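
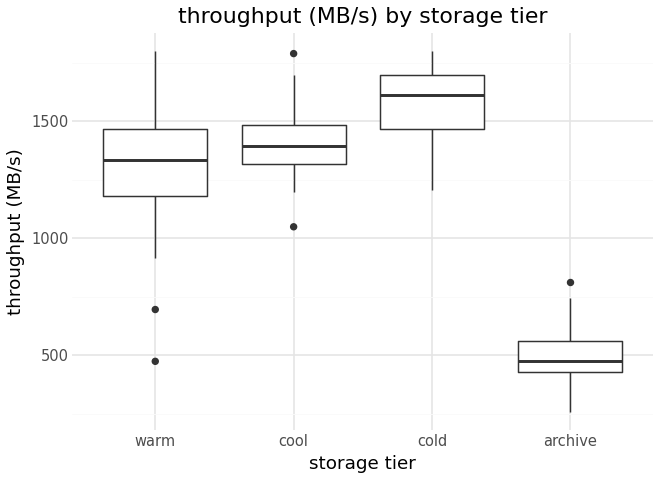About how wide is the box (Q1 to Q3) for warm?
Q3 ≈ 1500, Q1 ≈ 1200; IQR ≈ 300.

≈ 300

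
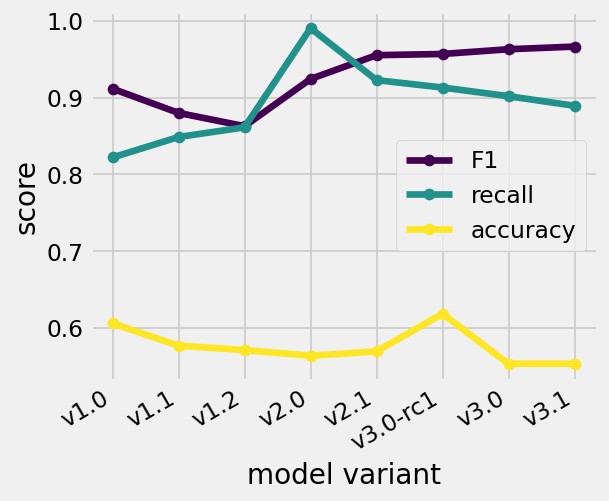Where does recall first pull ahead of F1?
v2.0

v1.2: recall ≈ 0.85 vs F1 ≈ 0.85 (not yet); v2.0: recall ≈ 1.00 vs F1 ≈ 0.90 (first crossover).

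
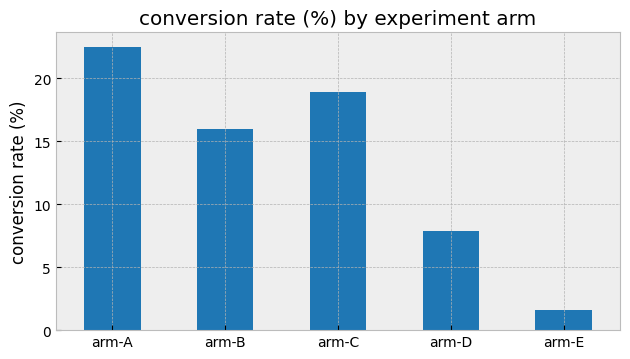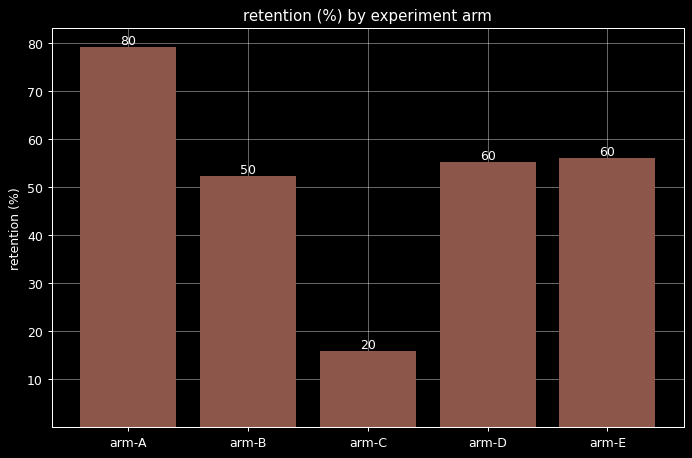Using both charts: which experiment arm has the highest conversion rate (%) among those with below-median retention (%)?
arm-C

Chart 2 median retention (%) ≈ 60; below-median experiment arms: arm-B, arm-C. Among those, arm-C has the highest conversion rate (%) (≈ 20).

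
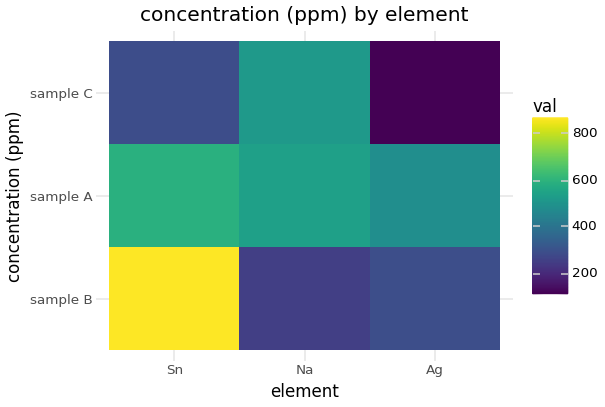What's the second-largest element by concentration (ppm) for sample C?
Top 3 for sample C: Na ≈ 500, Sn ≈ 300, Ag ≈ 100.

Sn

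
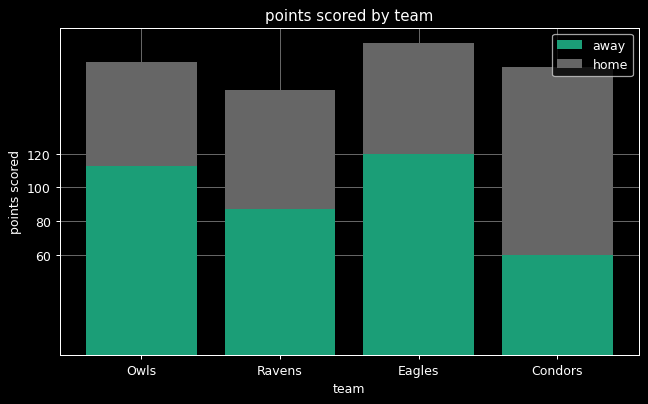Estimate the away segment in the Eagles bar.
≈ 120

away top ≈ 120, bottom ≈ 0; segment ≈ 120.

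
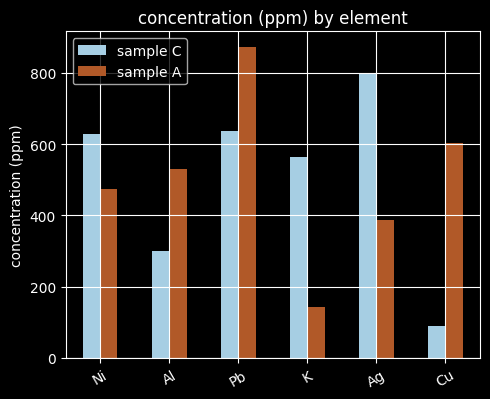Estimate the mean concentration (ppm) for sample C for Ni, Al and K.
(600 + 300 + 600) / 3 ≈ 500.

≈ 500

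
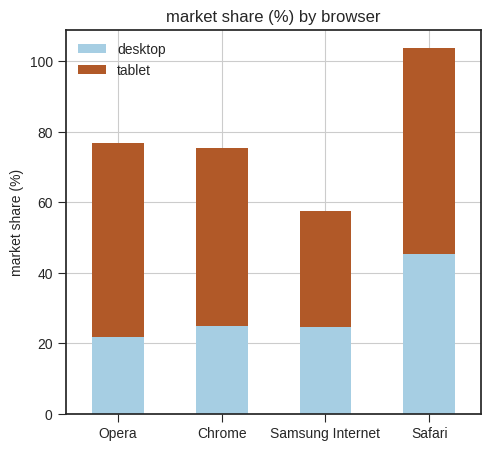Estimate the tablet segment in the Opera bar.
≈ 60

tablet top ≈ 80, bottom ≈ 20; segment ≈ 60.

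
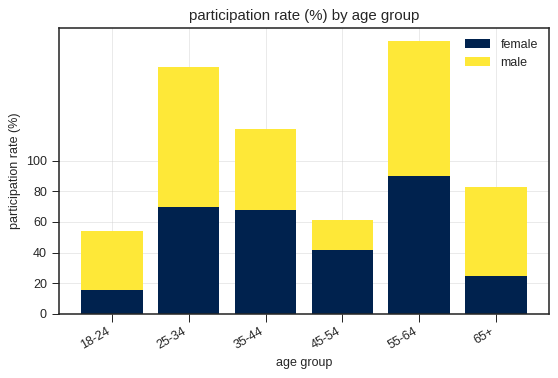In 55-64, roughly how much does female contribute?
≈ 80

female top ≈ 80, bottom ≈ 0; segment ≈ 80.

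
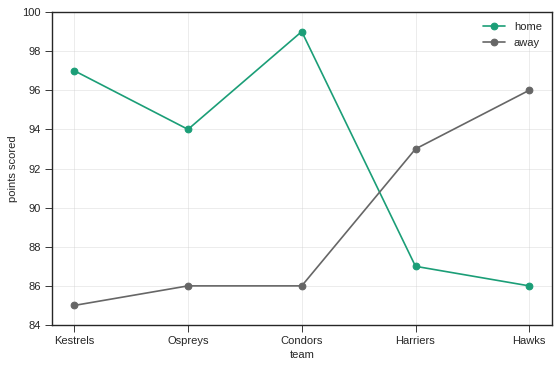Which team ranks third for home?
Top 4 for home: Condors ≈ 100, Kestrels ≈ 96, Ospreys ≈ 94, Harriers ≈ 88.

Ospreys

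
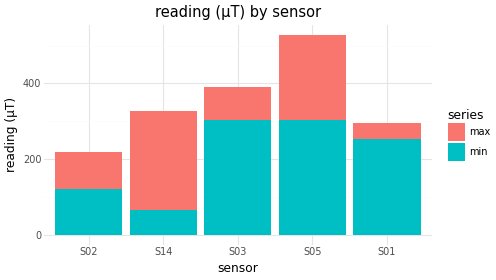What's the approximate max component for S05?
max top ≈ 550, bottom ≈ 300; segment ≈ 250.

≈ 250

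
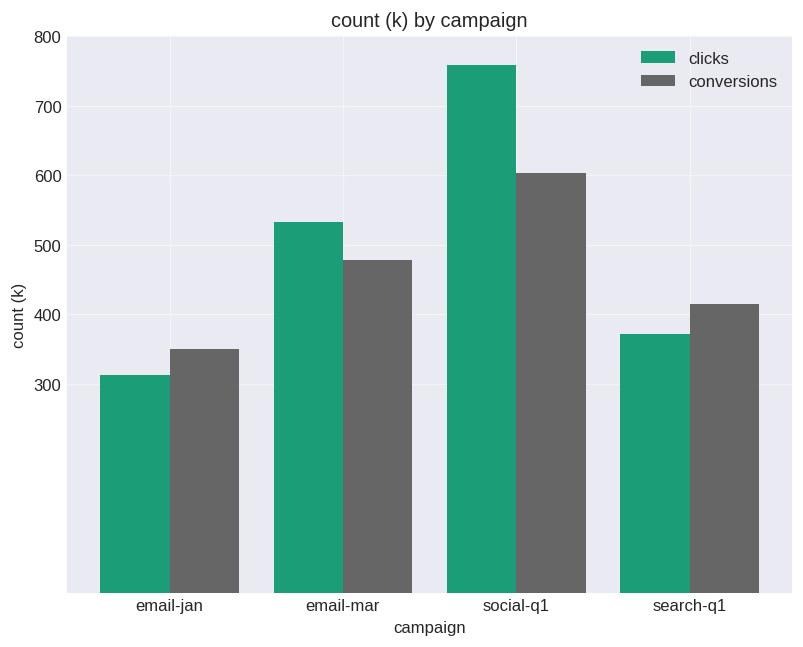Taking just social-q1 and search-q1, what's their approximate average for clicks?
(800 + 400) / 2 ≈ 600.

≈ 600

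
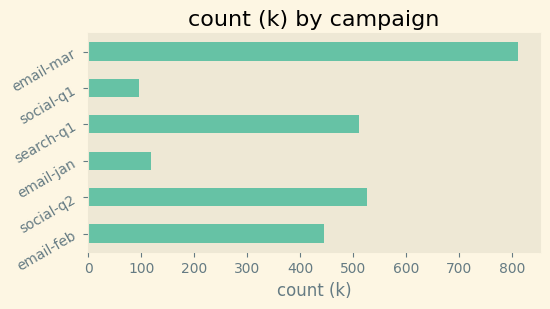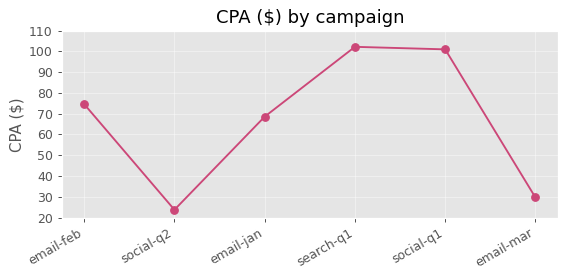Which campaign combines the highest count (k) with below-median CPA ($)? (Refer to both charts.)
email-mar

Chart 2 median CPA ($) ≈ 70; below-median campaigns: social-q2, email-jan, email-mar. Among those, email-mar has the highest count (k) (≈ 800).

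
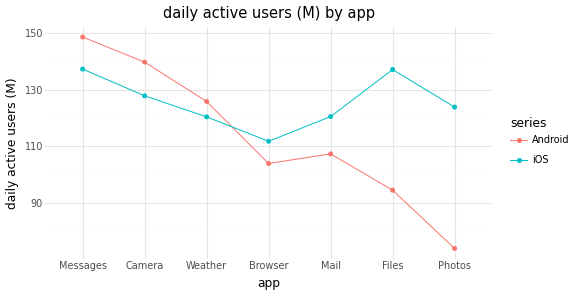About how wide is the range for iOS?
≈ 30

Max Messages ≈ 140, min Browser ≈ 110; range ≈ 30.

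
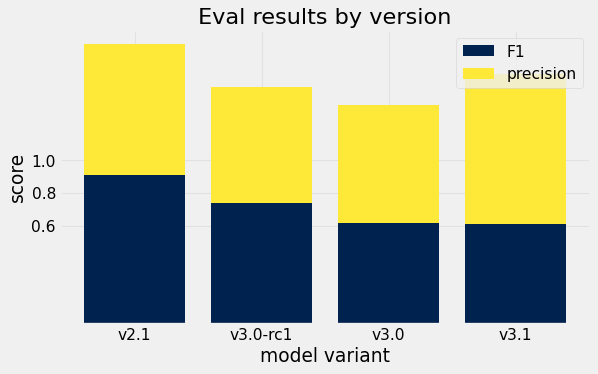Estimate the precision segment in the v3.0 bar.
≈ 0.8

precision top ≈ 1.4, bottom ≈ 0.6; segment ≈ 0.8.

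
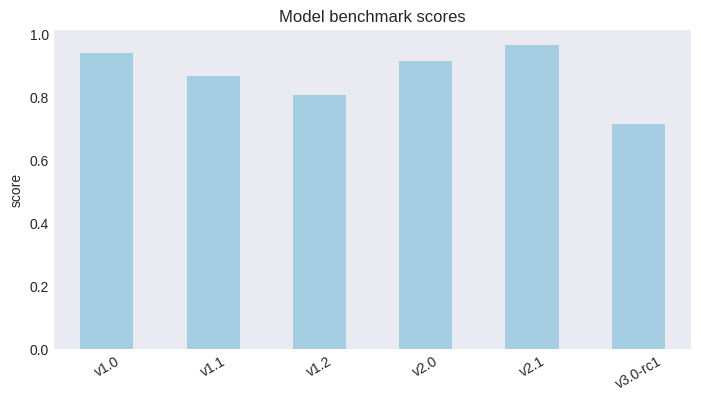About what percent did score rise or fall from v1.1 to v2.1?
≈ +11.1%

v1.1 ≈ 0.9, v2.1 ≈ 1.0; (1.0 − 0.9) / 0.9 ≈ +11.1%.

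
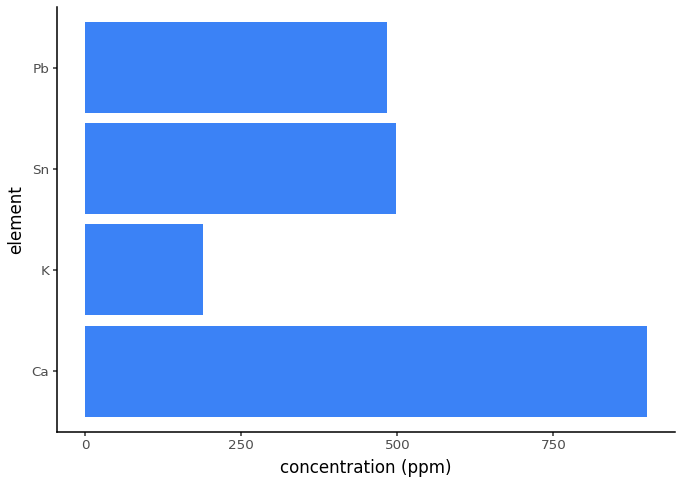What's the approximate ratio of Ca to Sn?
Ca ≈ 900, Sn ≈ 500; 900/500 ≈ 1.8.

≈ 1.8×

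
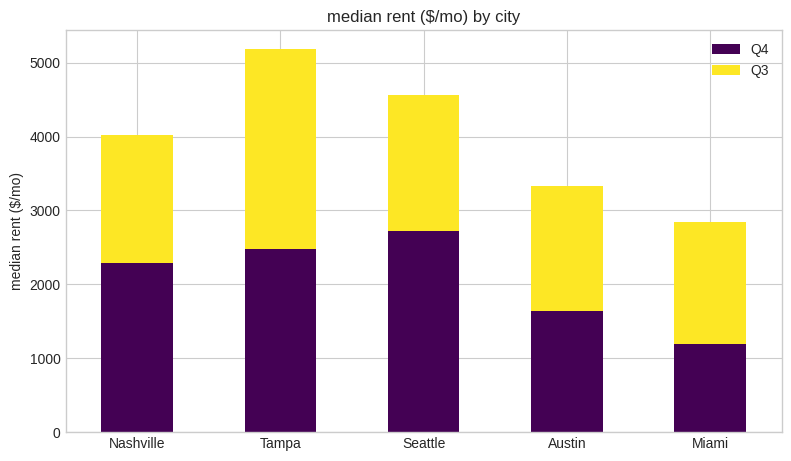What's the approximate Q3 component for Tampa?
Q3 top ≈ 5000, bottom ≈ 2500; segment ≈ 2500.

≈ 2500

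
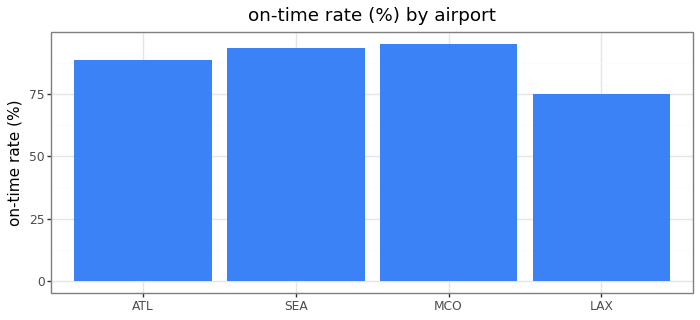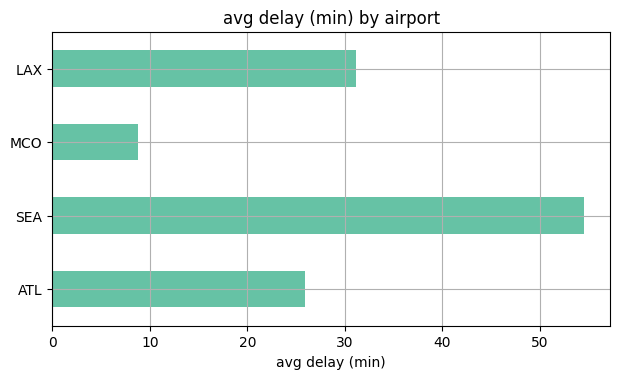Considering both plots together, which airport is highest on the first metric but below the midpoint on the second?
Chart 2 median avg delay (min) ≈ 30; below-median airports: ATL, MCO. Among those, MCO has the highest on-time rate (%) (≈ 100).

MCO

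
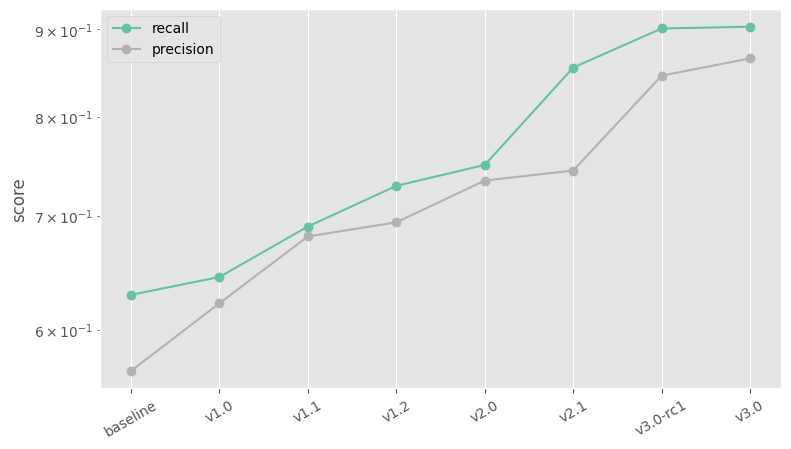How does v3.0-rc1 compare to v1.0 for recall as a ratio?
≈ 1.38×

v3.0-rc1 ≈ 0.90, v1.0 ≈ 0.65; 0.90/0.65 ≈ 1.38.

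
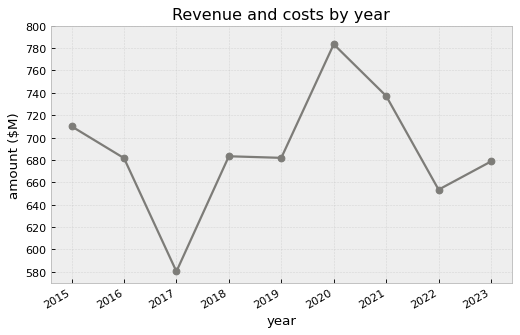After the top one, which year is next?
Top 3: 2020 ≈ 780, 2021 ≈ 740, 2015 ≈ 720.

2021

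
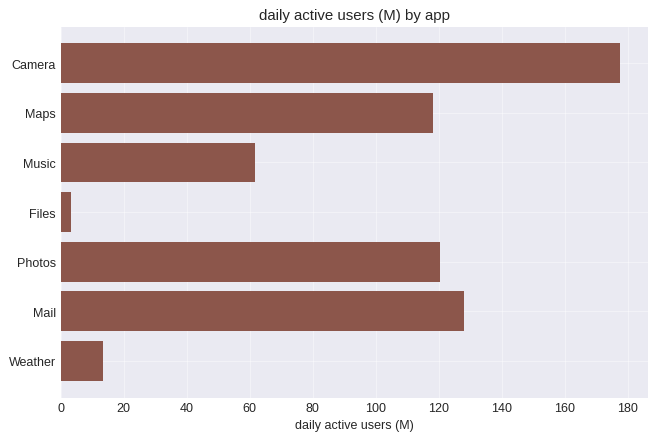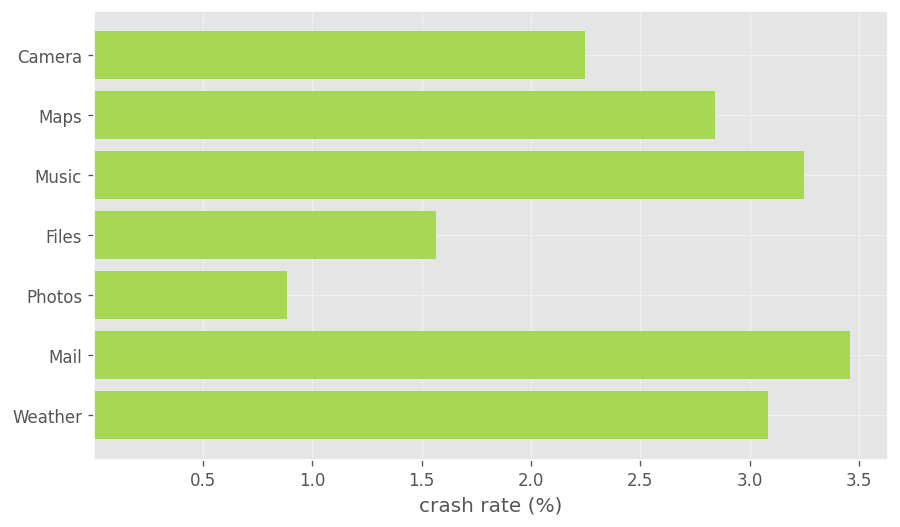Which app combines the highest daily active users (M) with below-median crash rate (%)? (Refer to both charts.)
Chart 2 median crash rate (%) ≈ 3; below-median apps: Camera, Files, Photos. Among those, Camera has the highest daily active users (M) (≈ 180).

Camera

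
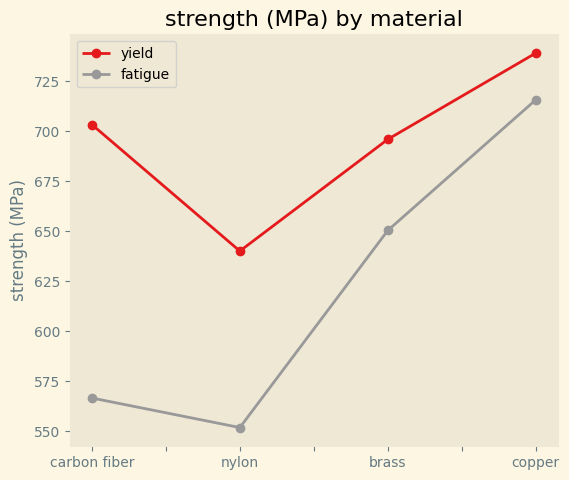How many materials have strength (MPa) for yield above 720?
Above 720: copper.

1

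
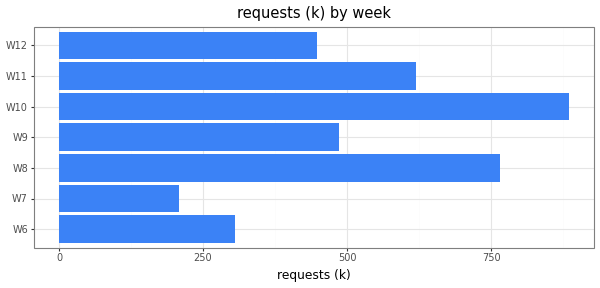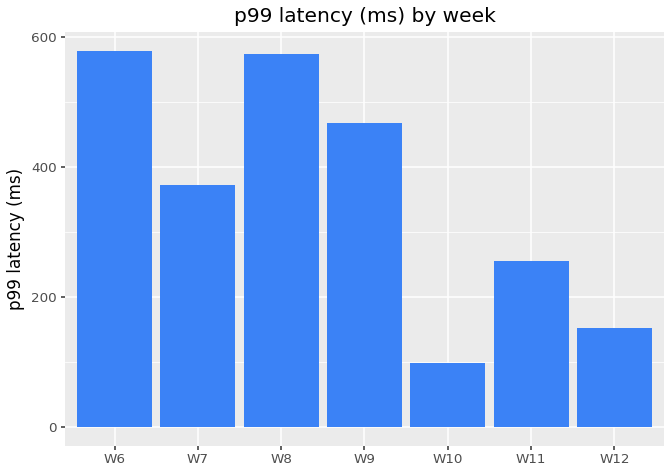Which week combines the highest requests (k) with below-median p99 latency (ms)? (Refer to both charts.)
Chart 2 median p99 latency (ms) ≈ 400; below-median weeks: W10, W11, W12. Among those, W10 has the highest requests (k) (≈ 900).

W10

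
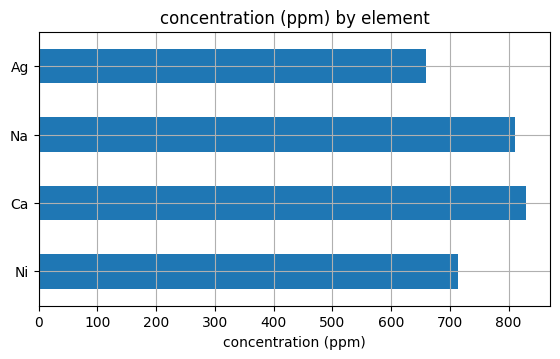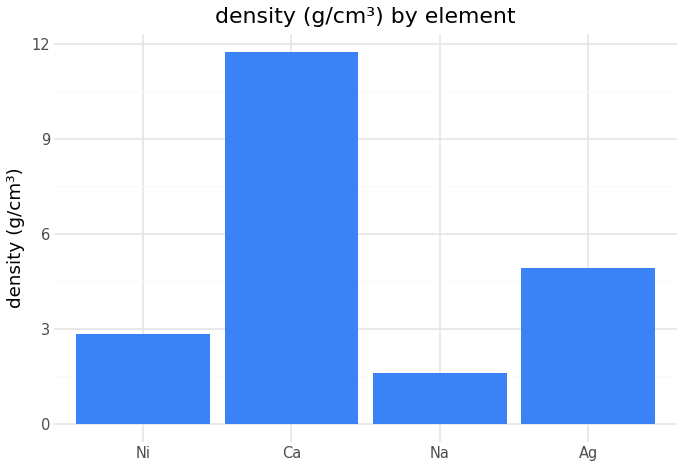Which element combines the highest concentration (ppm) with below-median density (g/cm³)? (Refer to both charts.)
Na

Chart 2 median density (g/cm³) ≈ 4; below-median elements: Ni, Na. Among those, Na has the highest concentration (ppm) (≈ 800).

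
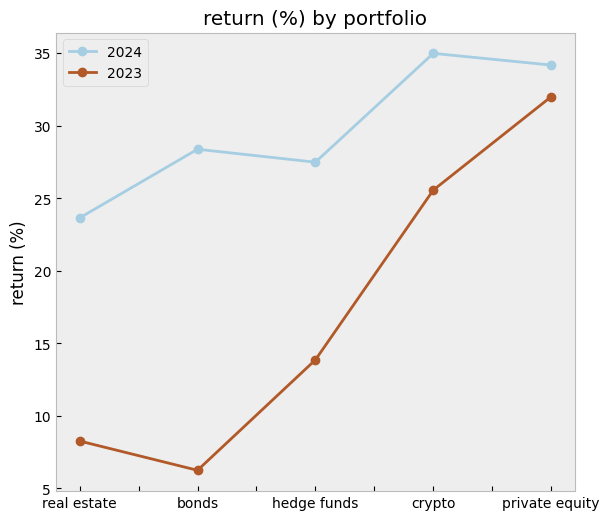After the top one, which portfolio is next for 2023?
crypto

Top 3 for 2023: private equity ≈ 30, crypto ≈ 25, hedge funds ≈ 15.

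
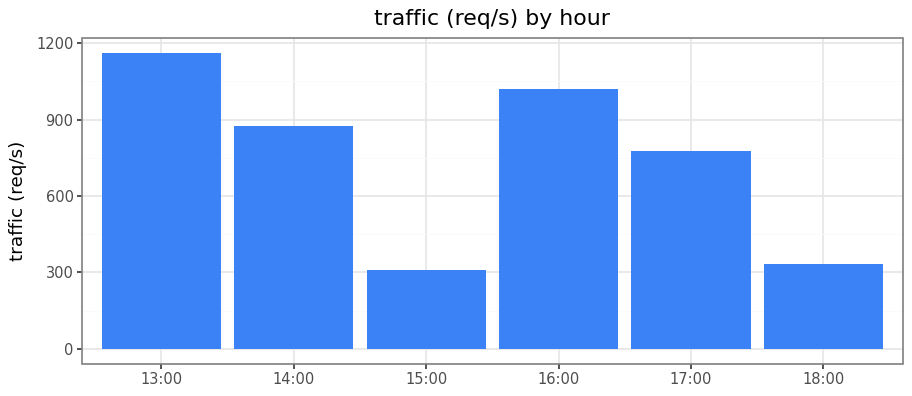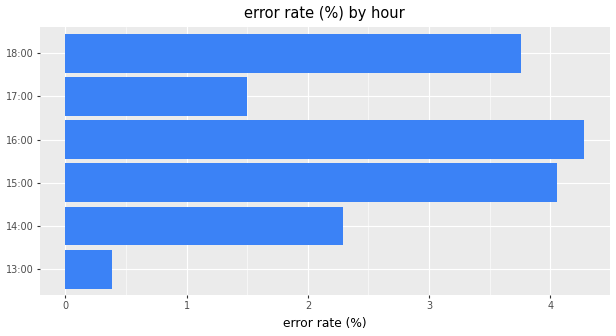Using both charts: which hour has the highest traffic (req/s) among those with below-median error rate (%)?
Chart 2 median error rate (%) ≈ 3; below-median hours: 13:00, 14:00, 17:00. Among those, 13:00 has the highest traffic (req/s) (≈ 1200).

13:00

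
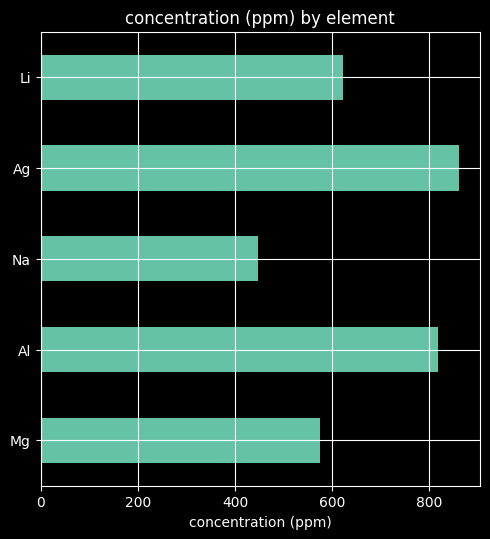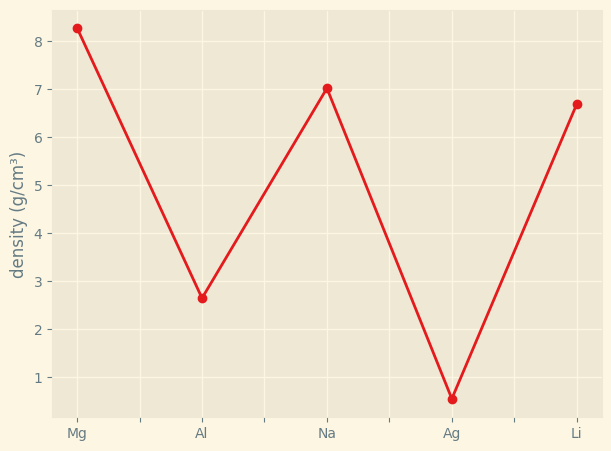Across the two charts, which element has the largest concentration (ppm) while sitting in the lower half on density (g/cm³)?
Chart 2 median density (g/cm³) ≈ 7; below-median elements: Al, Ag. Among those, Ag has the highest concentration (ppm) (≈ 900).

Ag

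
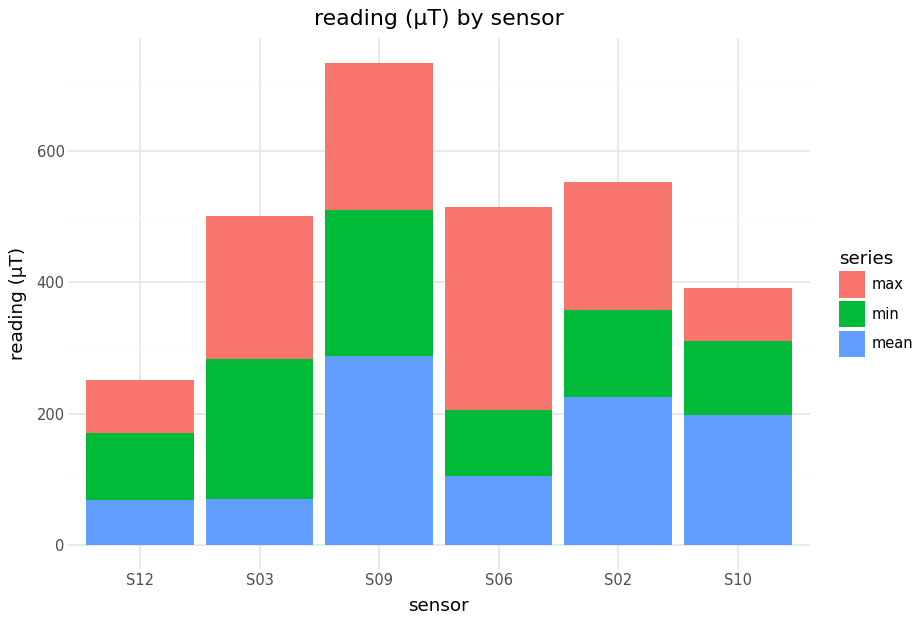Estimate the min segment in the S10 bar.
min top ≈ 300, bottom ≈ 200; segment ≈ 100.

≈ 100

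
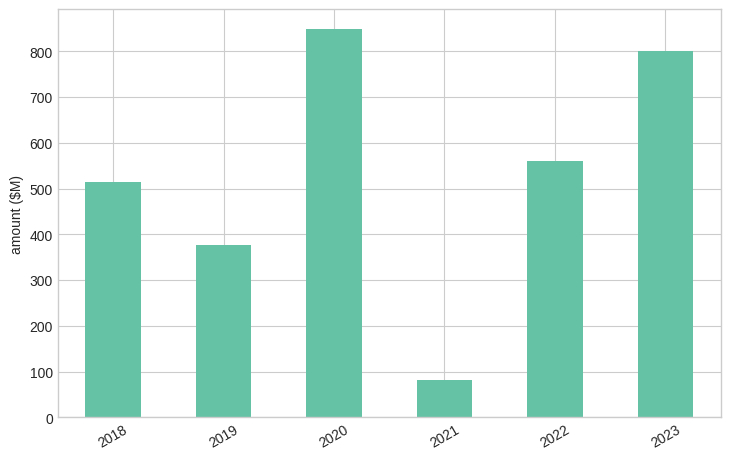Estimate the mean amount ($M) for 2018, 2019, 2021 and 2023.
(500 + 400 + 100 + 800) / 4 ≈ 450.

≈ 450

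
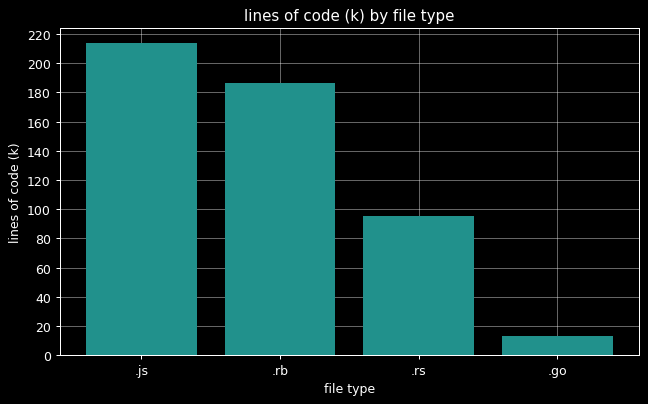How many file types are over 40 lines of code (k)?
Above 40: .js, .rb, .rs.

3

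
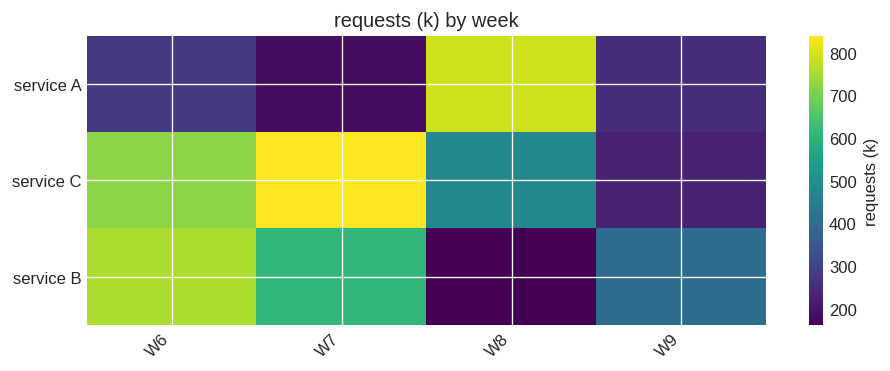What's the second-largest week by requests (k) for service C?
Top 3 for service C: W7 ≈ 800, W6 ≈ 700, W8 ≈ 500.

W6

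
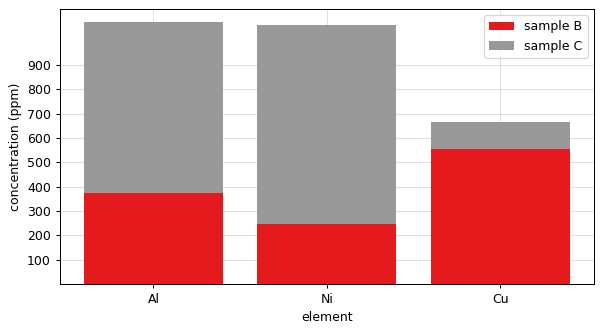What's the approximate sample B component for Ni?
sample B top ≈ 200, bottom ≈ 0; segment ≈ 200.

≈ 200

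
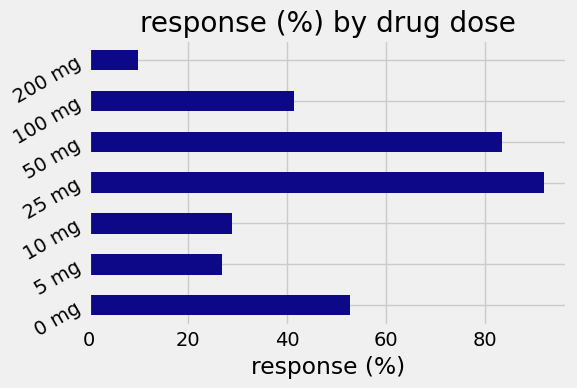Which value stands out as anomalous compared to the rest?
25 mg

25 mg ≈ 90; the rest sit between ≈ 10 and ≈ 80.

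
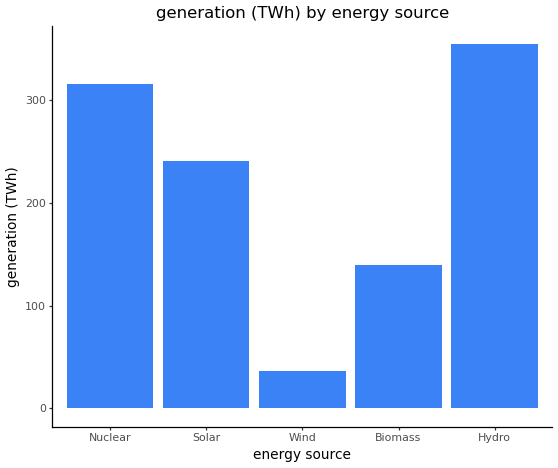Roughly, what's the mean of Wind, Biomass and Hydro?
(50 + 150 + 350) / 3 ≈ 183.

≈ 183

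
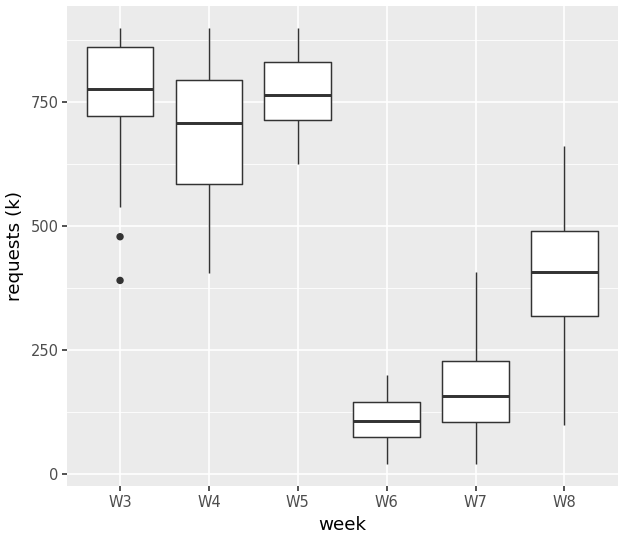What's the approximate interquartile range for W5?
≈ 100

Q3 ≈ 800, Q1 ≈ 700; IQR ≈ 100.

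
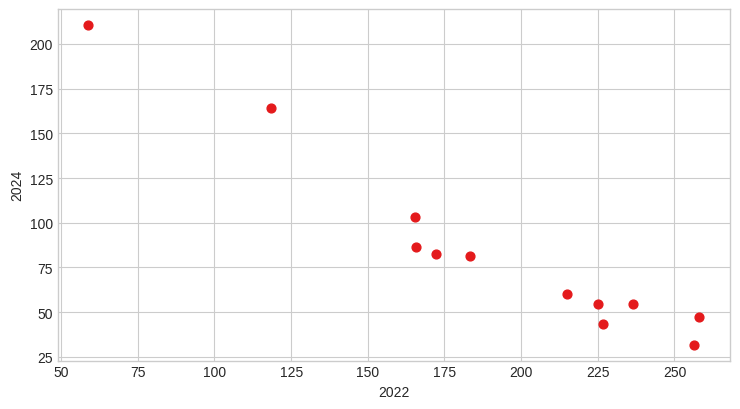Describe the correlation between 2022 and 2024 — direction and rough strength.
Points are negatively correlated; strong (|r| ≈ 1.0).

negative, strong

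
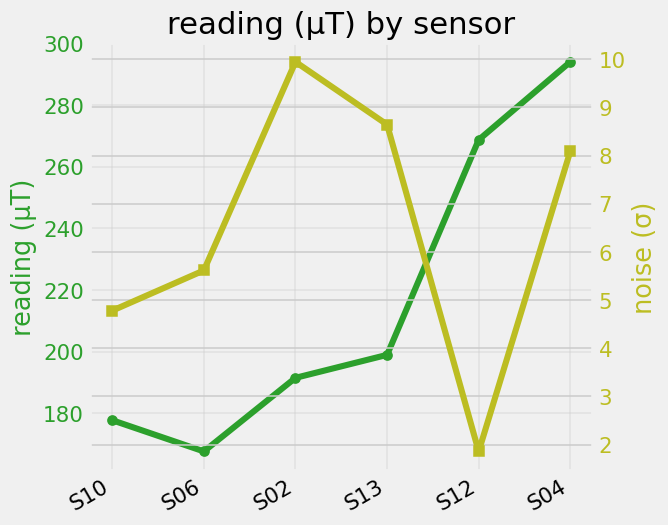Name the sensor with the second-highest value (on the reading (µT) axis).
Top 3 (on the reading (µT) axis): S04 ≈ 300, S12 ≈ 260, S13 ≈ 200.

S12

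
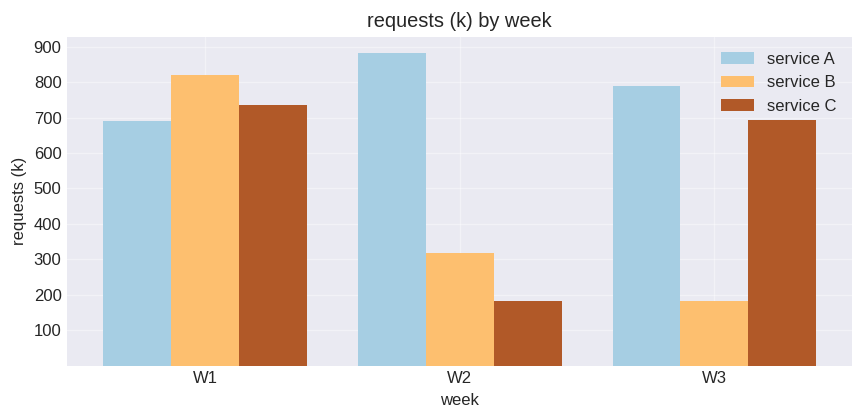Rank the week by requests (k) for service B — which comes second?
Top 3 for service B: W1 ≈ 800, W2 ≈ 300, W3 ≈ 200.

W2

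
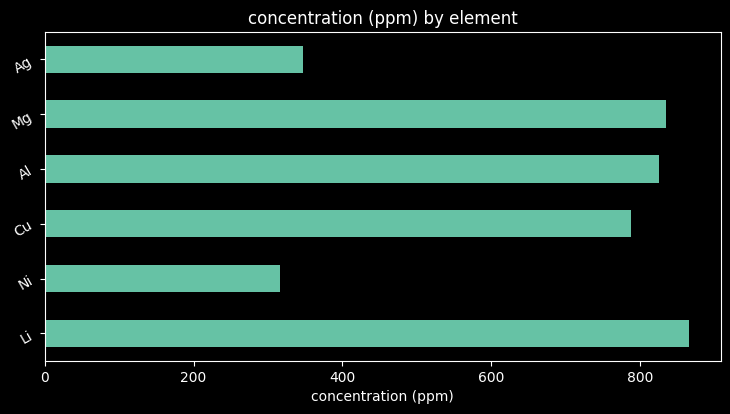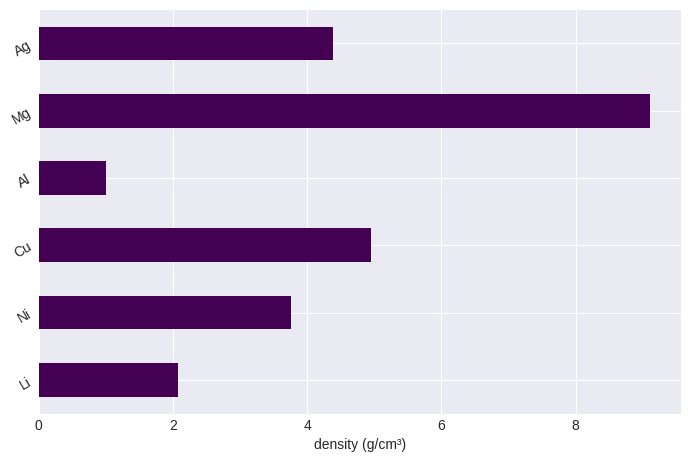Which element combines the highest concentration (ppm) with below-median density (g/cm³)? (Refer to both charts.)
Li

Chart 2 median density (g/cm³) ≈ 4; below-median elements: Li, Ni, Al. Among those, Li has the highest concentration (ppm) (≈ 900).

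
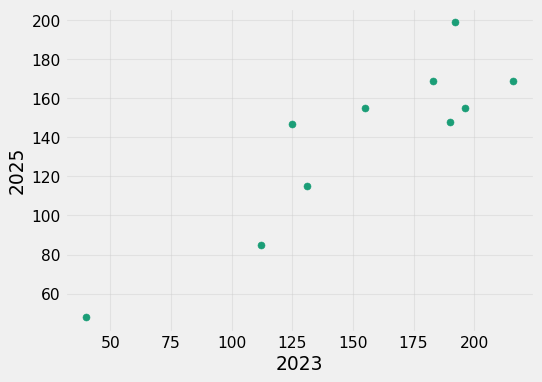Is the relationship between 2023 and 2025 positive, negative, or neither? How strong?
Points are positively correlated; strong (|r| ≈ 0.9).

positive, strong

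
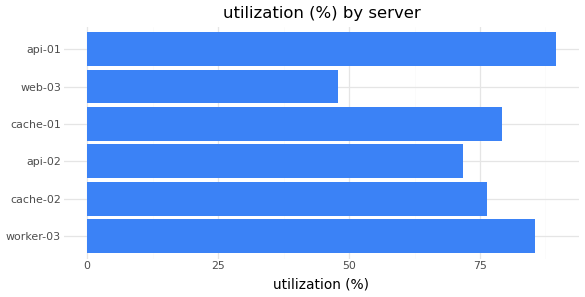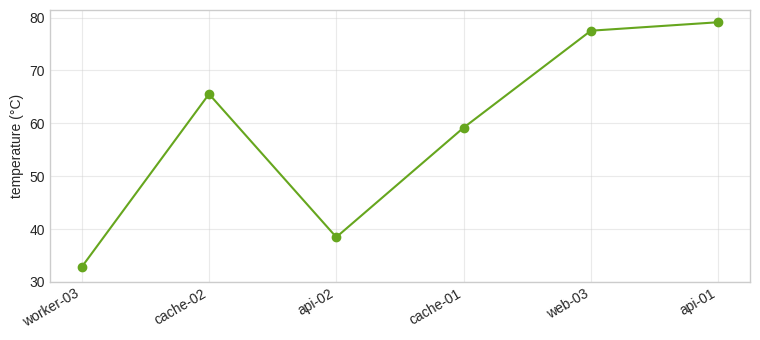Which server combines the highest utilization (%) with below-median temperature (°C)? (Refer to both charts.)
worker-03

Chart 2 median temperature (°C) ≈ 60; below-median servers: worker-03, api-02, cache-01. Among those, worker-03 has the highest utilization (%) (≈ 90).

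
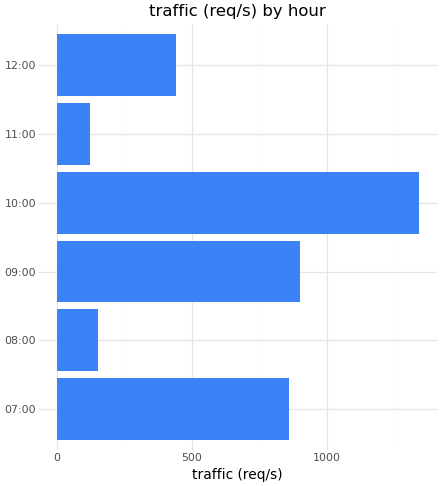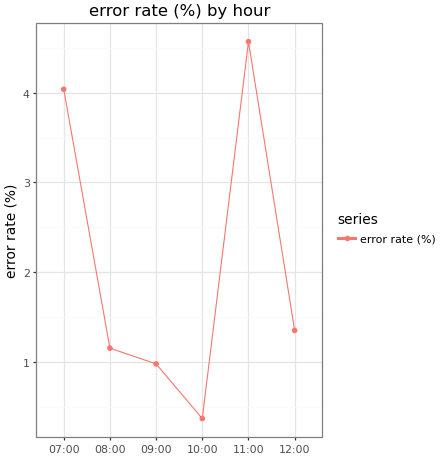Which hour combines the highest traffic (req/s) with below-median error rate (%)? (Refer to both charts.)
10:00

Chart 2 median error rate (%) ≈ 1.5; below-median hours: 08:00, 09:00, 10:00. Among those, 10:00 has the highest traffic (req/s) (≈ 1400).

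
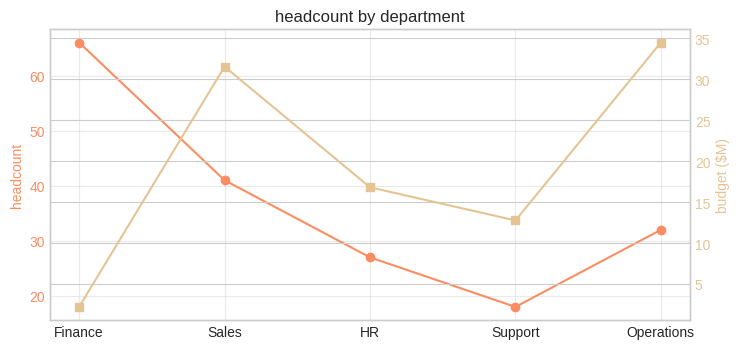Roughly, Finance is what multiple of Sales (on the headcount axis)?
Finance ≈ 65, Sales ≈ 40; 65/40 ≈ 1.62.

≈ 1.62×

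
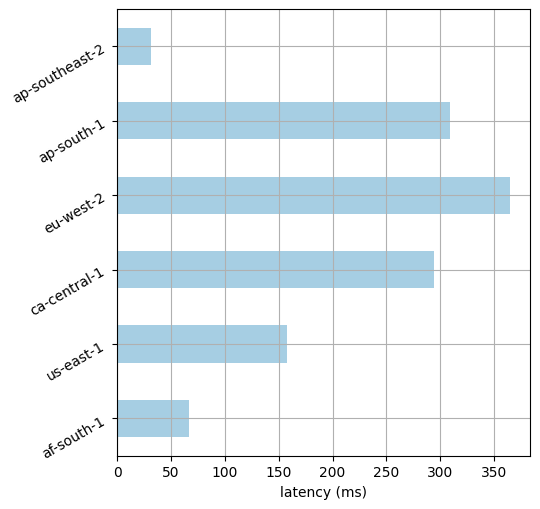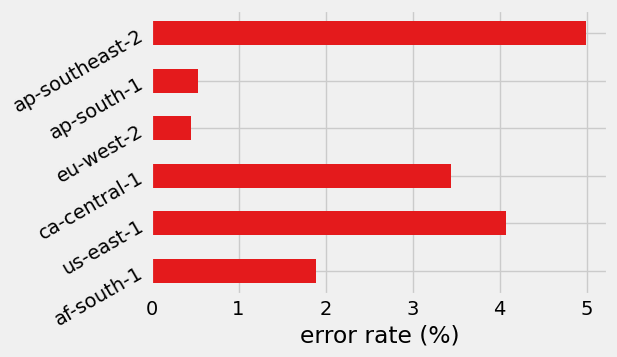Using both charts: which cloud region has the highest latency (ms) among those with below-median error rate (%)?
eu-west-2

Chart 2 median error rate (%) ≈ 2.5; below-median cloud regions: af-south-1, eu-west-2, ap-south-1. Among those, eu-west-2 has the highest latency (ms) (≈ 350).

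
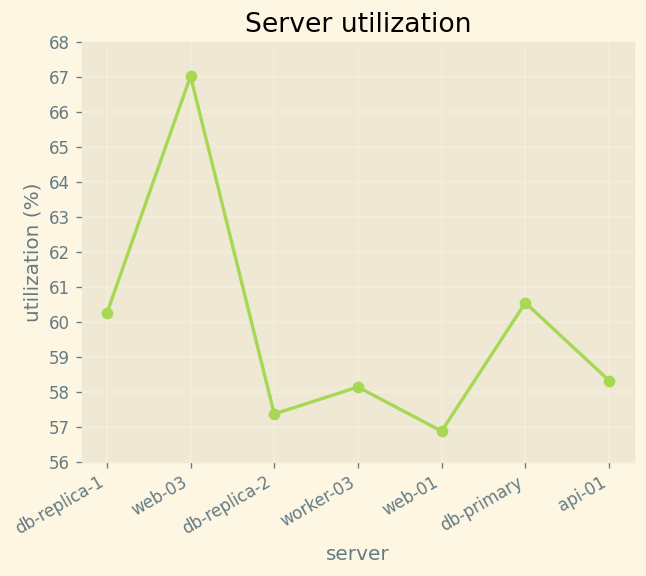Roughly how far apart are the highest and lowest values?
≈ 10

Max web-03 ≈ 67, min web-01 ≈ 57; range ≈ 10.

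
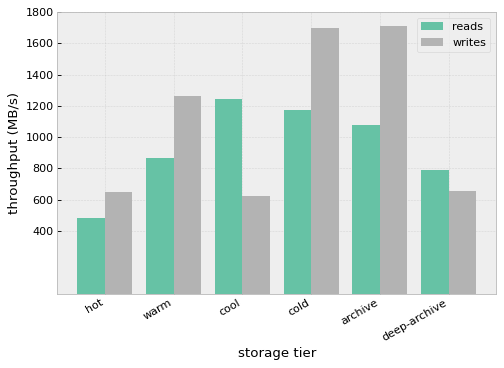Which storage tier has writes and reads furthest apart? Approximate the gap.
archive: writes ≈ 1800, reads ≈ 1000 → gap ≈ 800. Next-largest (cool) is only ≈ 600.

archive, ≈ 800 MB/s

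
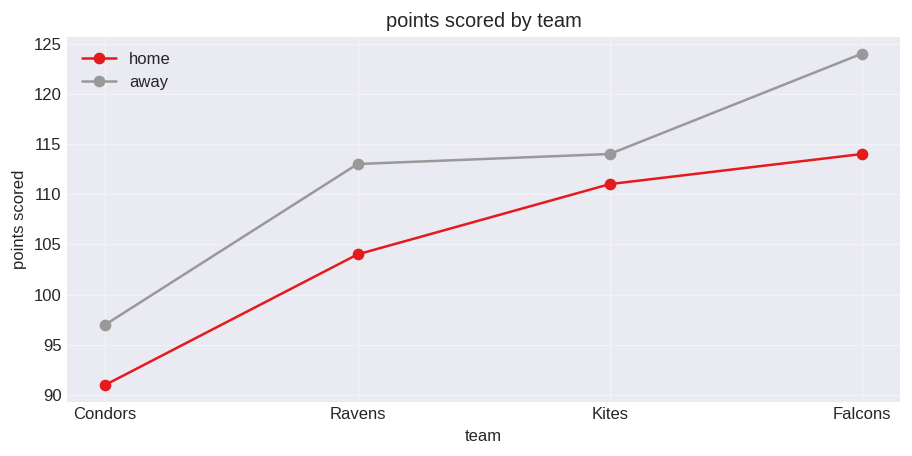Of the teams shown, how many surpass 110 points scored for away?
3

Above 110: Ravens, Kites, Falcons.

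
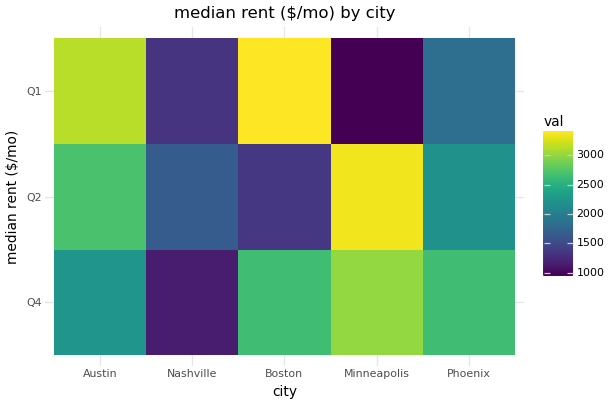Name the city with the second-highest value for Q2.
Austin

Top 3 for Q2: Minneapolis ≈ 3500, Austin ≈ 2500, Phoenix ≈ 2000.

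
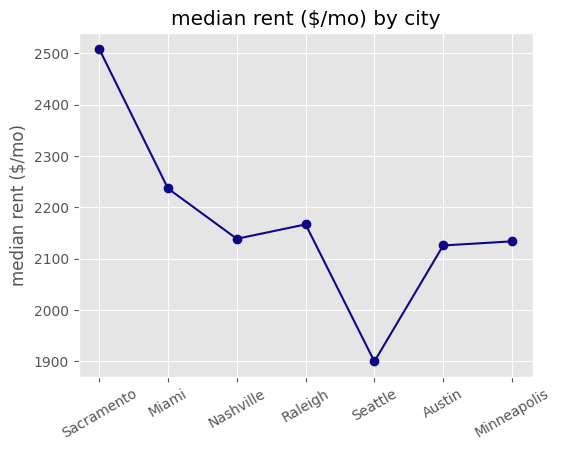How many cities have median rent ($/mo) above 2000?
6

Above 2000: Sacramento, Miami, Nashville, Raleigh, Austin, Minneapolis.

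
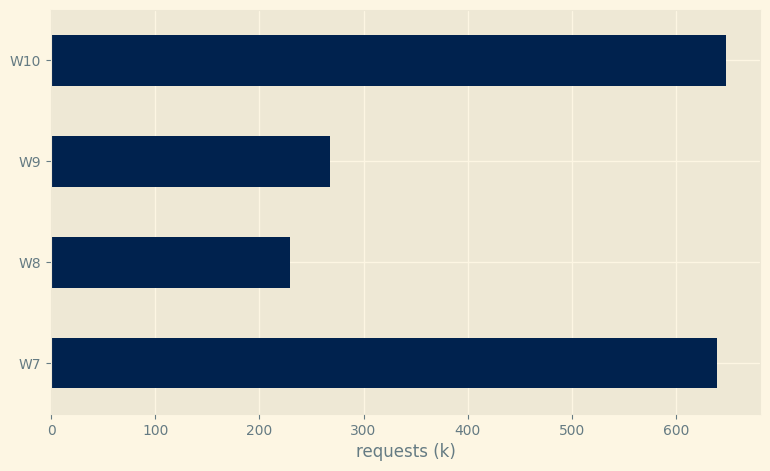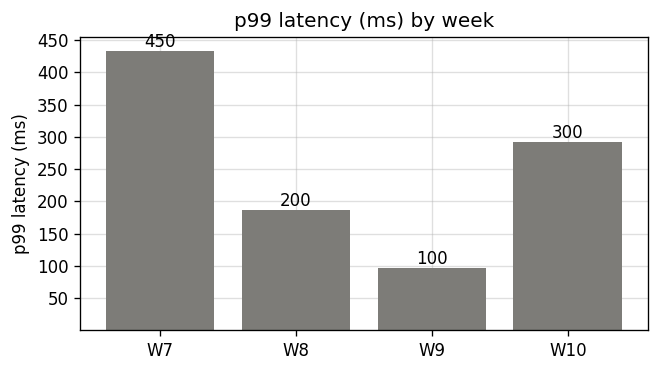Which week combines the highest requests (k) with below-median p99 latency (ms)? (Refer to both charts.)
W9

Chart 2 median p99 latency (ms) ≈ 250; below-median weeks: W8, W9. Among those, W9 has the highest requests (k) (≈ 300).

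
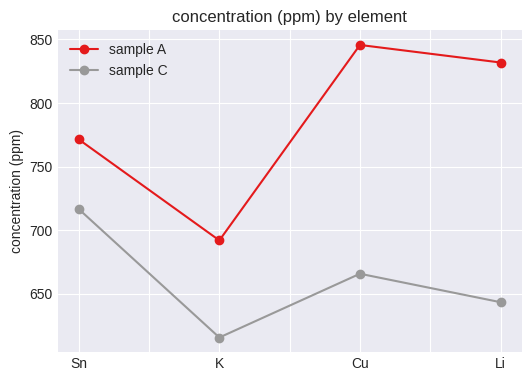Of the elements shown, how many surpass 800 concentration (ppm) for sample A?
Above 800: Cu, Li.

2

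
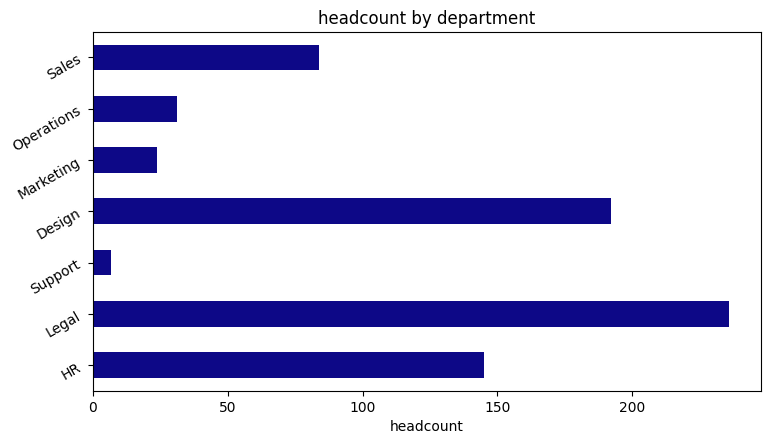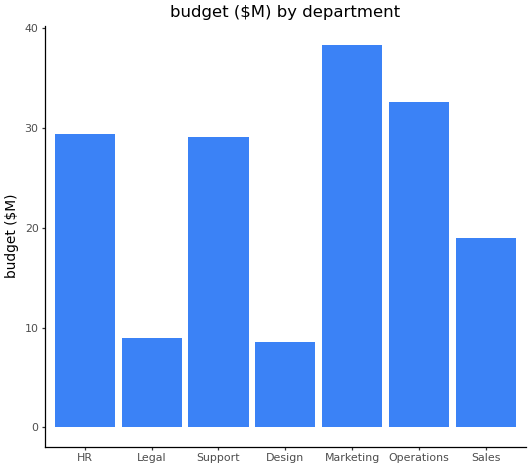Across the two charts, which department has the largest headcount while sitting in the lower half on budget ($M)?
Legal

Chart 2 median budget ($M) ≈ 30; below-median departments: Legal, Design, Sales. Among those, Legal has the highest headcount (≈ 225).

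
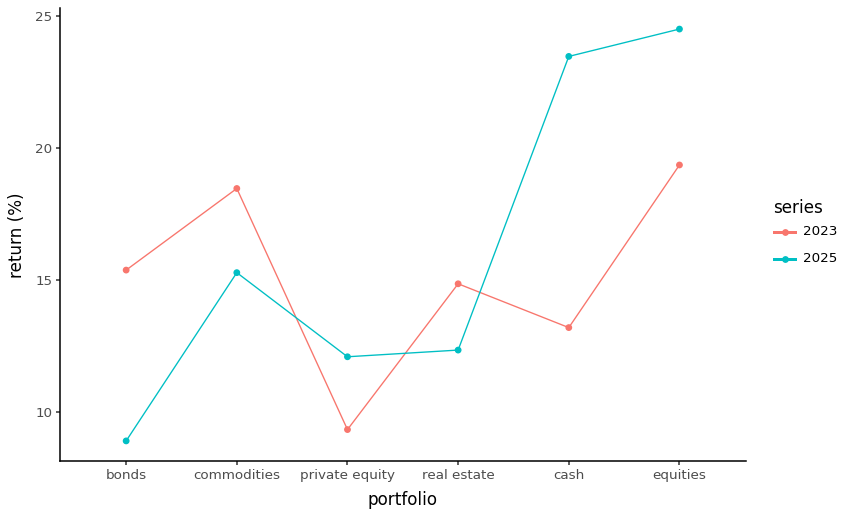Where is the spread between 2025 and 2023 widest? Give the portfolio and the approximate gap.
cash: 2025 ≈ 24, 2023 ≈ 14 → gap ≈ 10. Next-largest (bonds) is only ≈ 8.

cash, ≈ 10 %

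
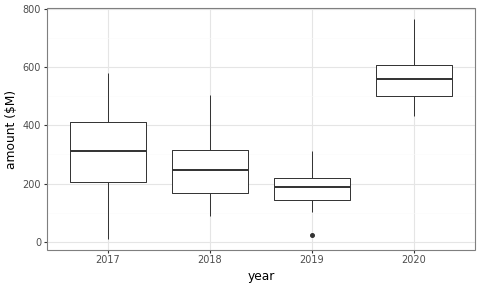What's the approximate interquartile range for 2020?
≈ 100

Q3 ≈ 600, Q1 ≈ 500; IQR ≈ 100.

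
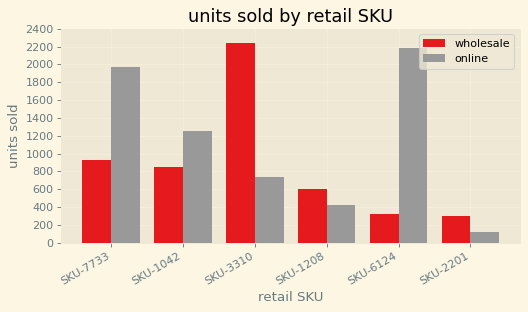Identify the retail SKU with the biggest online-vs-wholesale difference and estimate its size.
SKU-6124: online ≈ 2200, wholesale ≈ 400 → gap ≈ 1800. Next-largest (SKU-3310) is only ≈ 1400.

SKU-6124, ≈ 1800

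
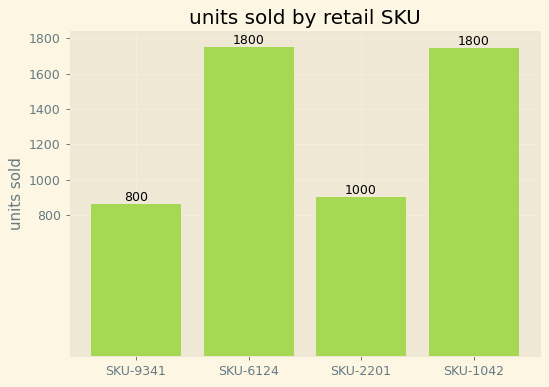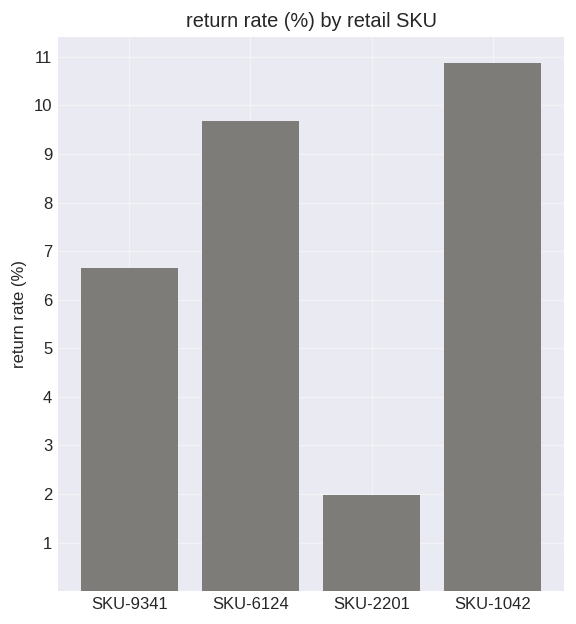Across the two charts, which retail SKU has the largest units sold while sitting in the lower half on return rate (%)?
SKU-2201

Chart 2 median return rate (%) ≈ 8; below-median retail SKUs: SKU-9341, SKU-2201. Among those, SKU-2201 has the highest units sold (≈ 1000).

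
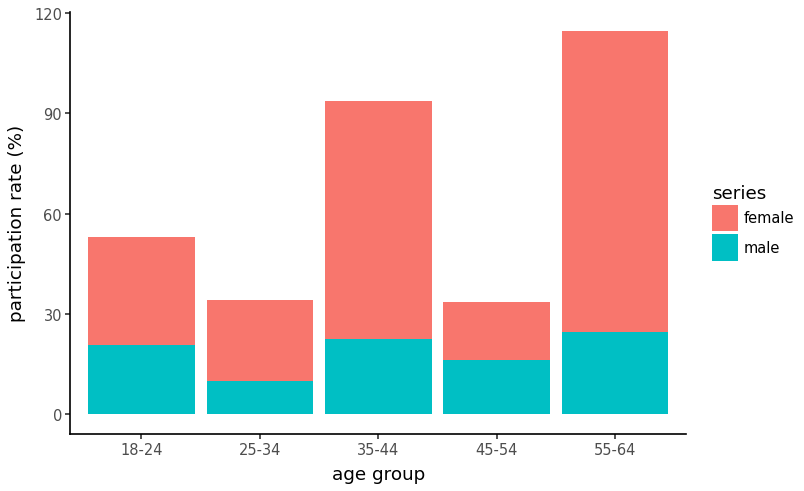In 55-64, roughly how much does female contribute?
≈ 90

female top ≈ 110, bottom ≈ 20; segment ≈ 90.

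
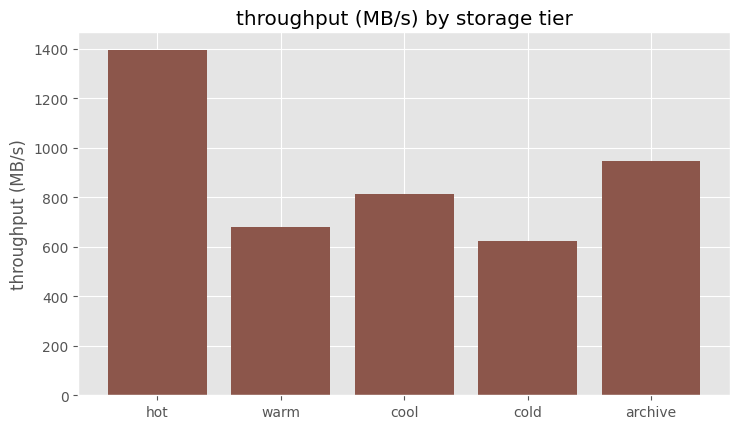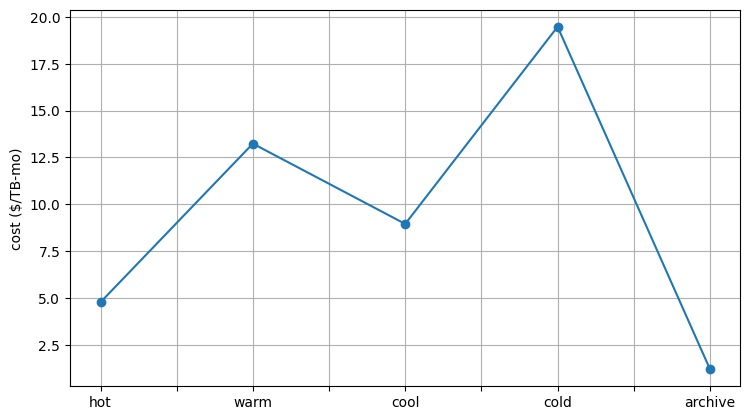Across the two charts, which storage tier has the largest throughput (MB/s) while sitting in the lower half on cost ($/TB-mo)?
hot

Chart 2 median cost ($/TB-mo) ≈ 8; below-median storage tiers: hot, archive. Among those, hot has the highest throughput (MB/s) (≈ 1400).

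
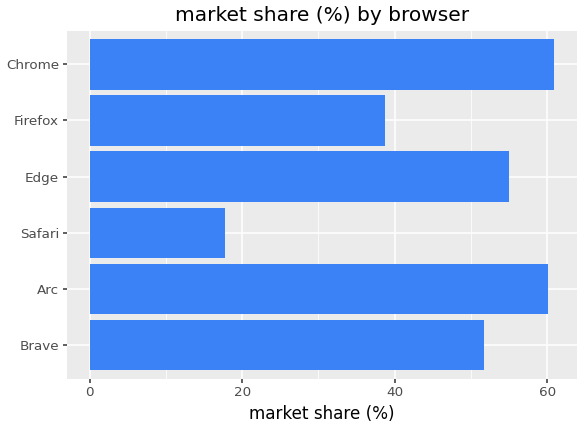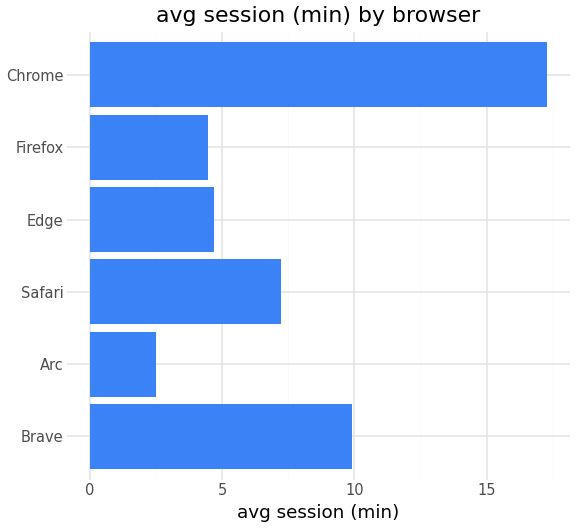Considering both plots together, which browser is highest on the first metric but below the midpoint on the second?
Arc

Chart 2 median avg session (min) ≈ 6; below-median browsers: Arc, Edge, Firefox. Among those, Arc has the highest market share (%) (≈ 60).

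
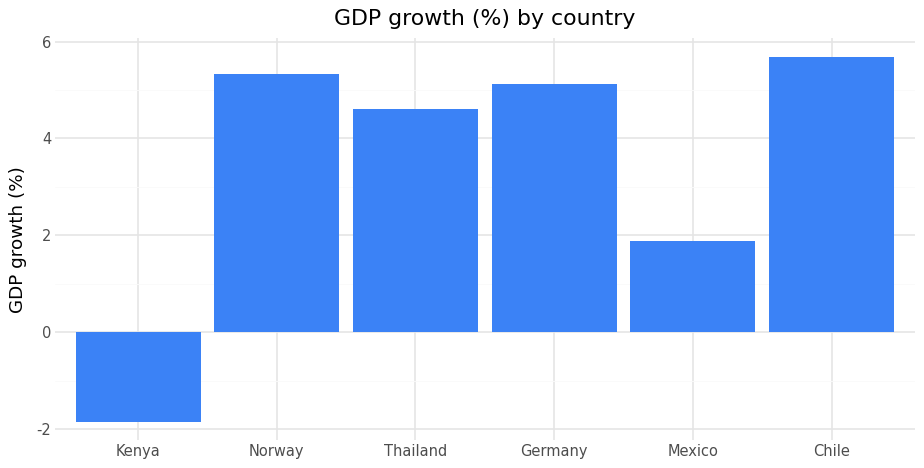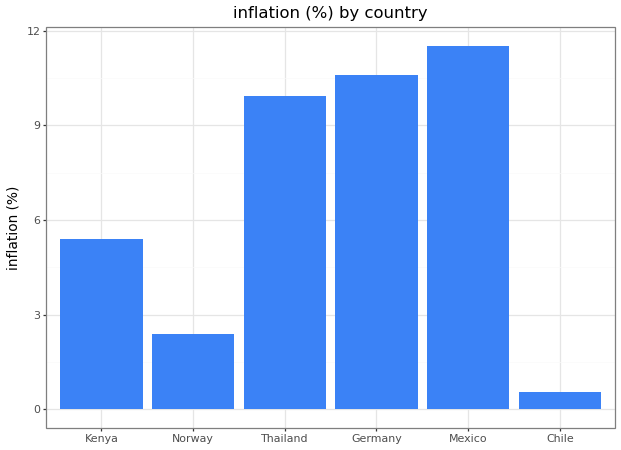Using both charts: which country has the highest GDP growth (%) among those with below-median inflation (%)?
Chile

Chart 2 median inflation (%) ≈ 8; below-median countries: Kenya, Norway, Chile. Among those, Chile has the highest GDP growth (%) (≈ 6).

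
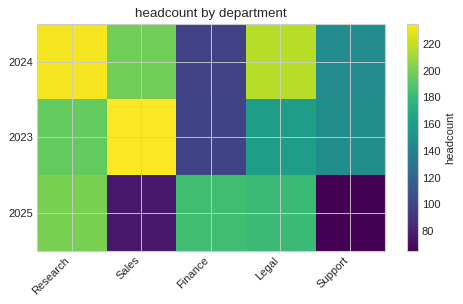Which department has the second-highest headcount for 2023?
Research

Top 3 for 2023: Sales ≈ 240, Research ≈ 200, Legal ≈ 160.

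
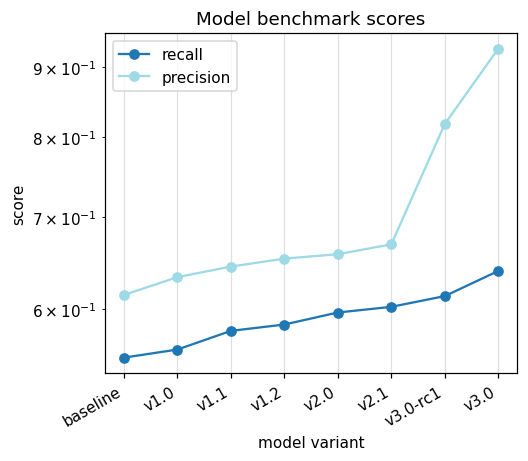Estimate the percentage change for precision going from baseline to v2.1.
baseline ≈ 0.60, v2.1 ≈ 0.65; (0.65 − 0.60) / 0.60 ≈ +8.3%.

≈ +8.3%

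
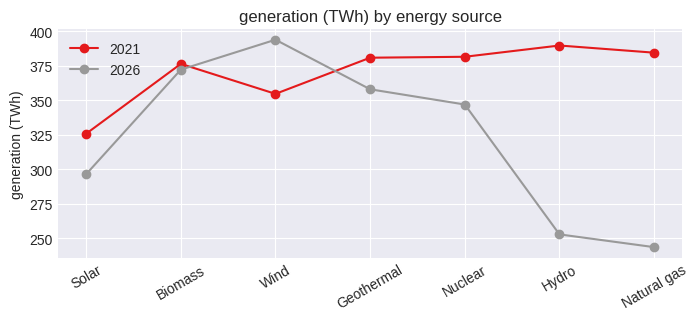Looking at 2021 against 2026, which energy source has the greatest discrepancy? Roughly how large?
Natural gas, ≈ 140 TWh

Natural gas: 2021 ≈ 380, 2026 ≈ 240 → gap ≈ 140. Next-largest (Hydro) is only ≈ 120.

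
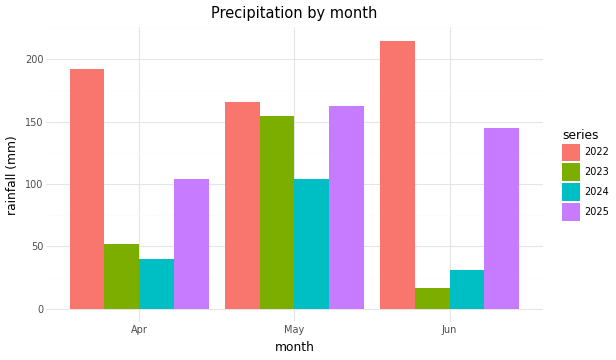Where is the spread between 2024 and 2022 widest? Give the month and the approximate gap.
Jun: 2024 ≈ 40, 2022 ≈ 220 → gap ≈ 180. Next-largest (Apr) is only ≈ 160.

Jun, ≈ 180 mm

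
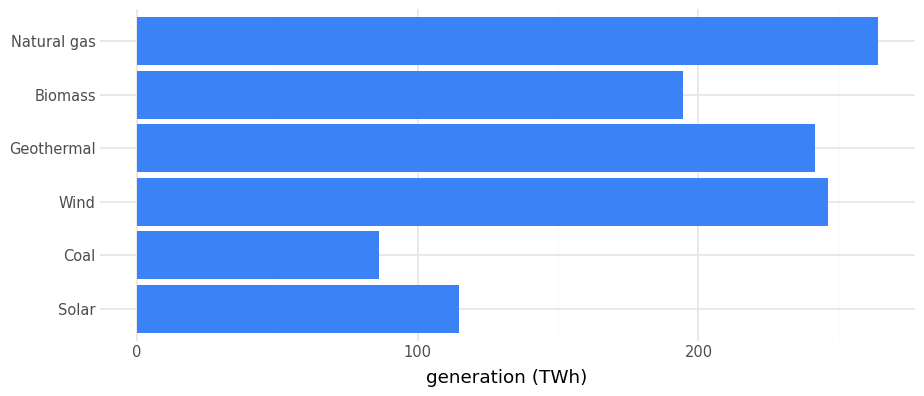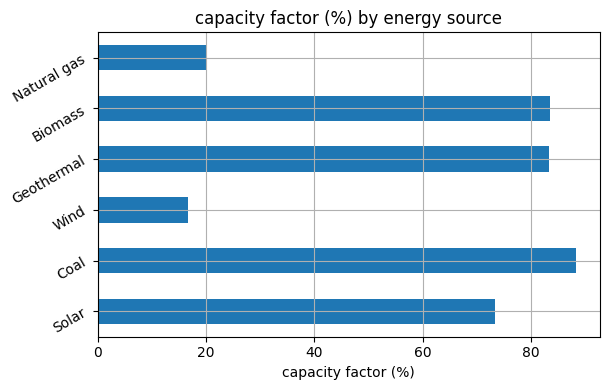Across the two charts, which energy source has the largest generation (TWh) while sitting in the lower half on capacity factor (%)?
Natural gas

Chart 2 median capacity factor (%) ≈ 80; below-median energy sources: Solar, Wind, Natural gas. Among those, Natural gas has the highest generation (TWh) (≈ 275).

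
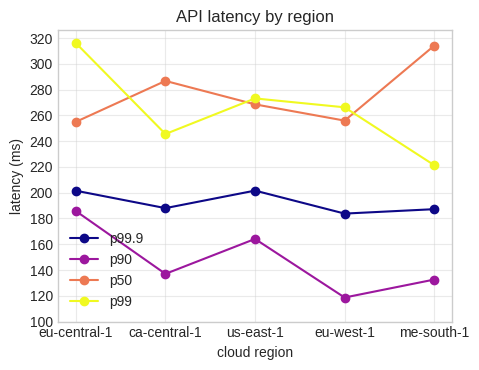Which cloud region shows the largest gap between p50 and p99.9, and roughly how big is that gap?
me-south-1, ≈ 140 ms

me-south-1: p50 ≈ 320, p99.9 ≈ 180 → gap ≈ 140. Next-largest (ca-central-1) is only ≈ 100.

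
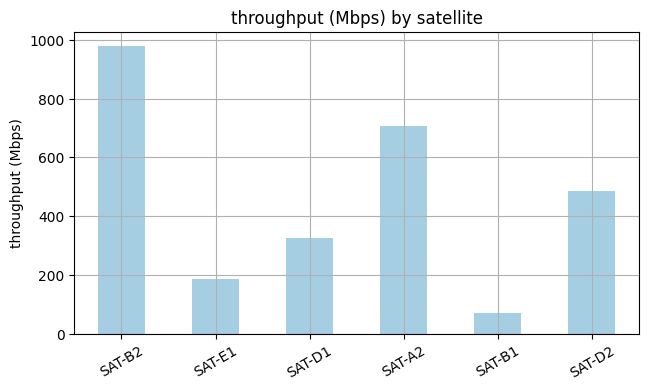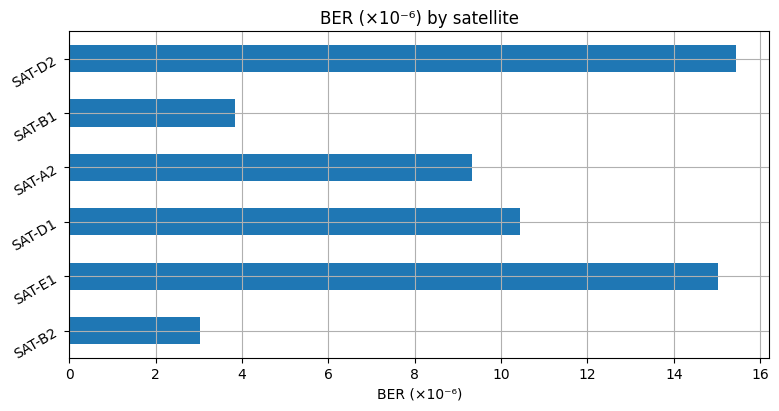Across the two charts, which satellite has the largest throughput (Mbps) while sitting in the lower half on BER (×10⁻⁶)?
SAT-B2

Chart 2 median BER (×10⁻⁶) ≈ 10; below-median satellites: SAT-B2, SAT-A2, SAT-B1. Among those, SAT-B2 has the highest throughput (Mbps) (≈ 1000).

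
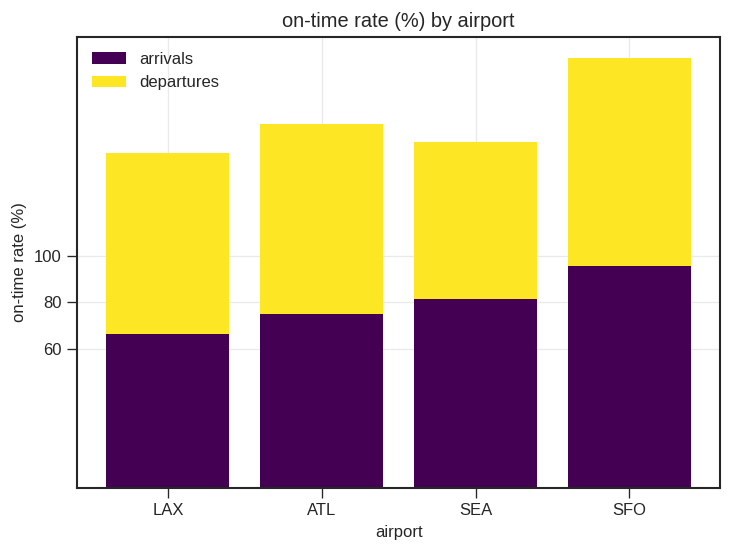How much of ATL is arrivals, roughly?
arrivals top ≈ 80, bottom ≈ 0; segment ≈ 80.

≈ 80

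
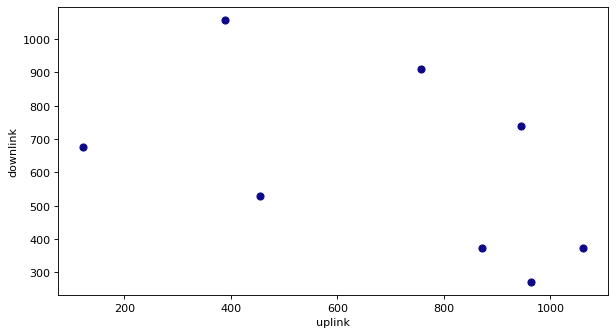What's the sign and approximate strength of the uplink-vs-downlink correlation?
negative, moderate

Points are negatively correlated; moderate (|r| ≈ 0.5).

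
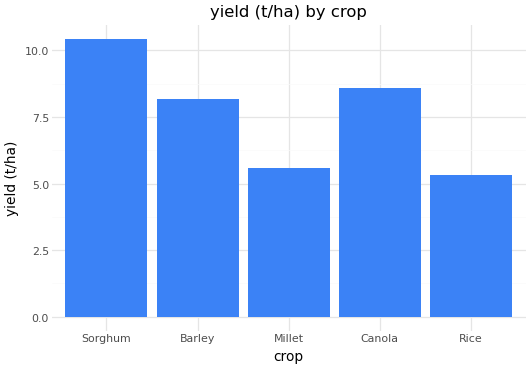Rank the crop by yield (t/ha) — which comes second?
Canola

Top 3: Sorghum ≈ 10, Canola ≈ 9, Barley ≈ 8.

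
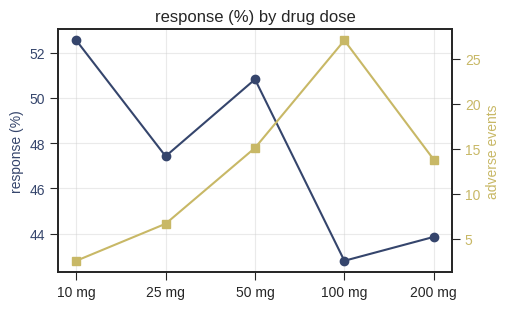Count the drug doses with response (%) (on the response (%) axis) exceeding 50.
2

Above 50: 10 mg, 50 mg.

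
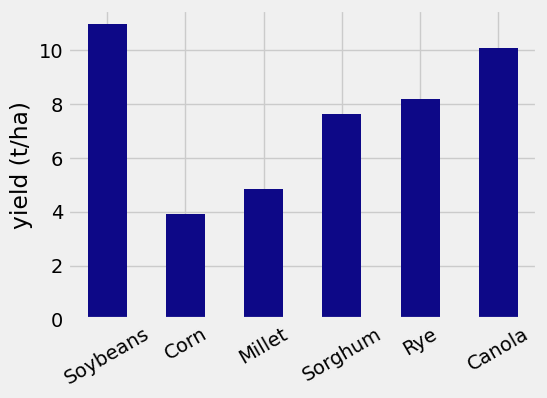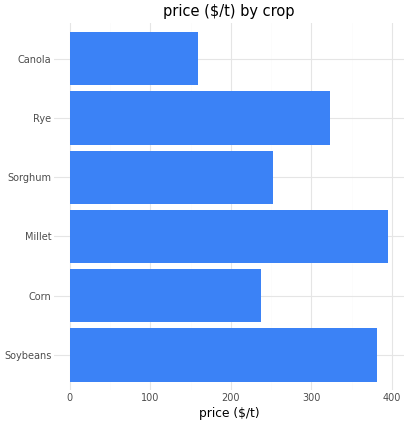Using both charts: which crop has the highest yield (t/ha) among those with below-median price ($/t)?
Chart 2 median price ($/t) ≈ 300; below-median crops: Corn, Sorghum, Canola. Among those, Canola has the highest yield (t/ha) (≈ 10).

Canola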